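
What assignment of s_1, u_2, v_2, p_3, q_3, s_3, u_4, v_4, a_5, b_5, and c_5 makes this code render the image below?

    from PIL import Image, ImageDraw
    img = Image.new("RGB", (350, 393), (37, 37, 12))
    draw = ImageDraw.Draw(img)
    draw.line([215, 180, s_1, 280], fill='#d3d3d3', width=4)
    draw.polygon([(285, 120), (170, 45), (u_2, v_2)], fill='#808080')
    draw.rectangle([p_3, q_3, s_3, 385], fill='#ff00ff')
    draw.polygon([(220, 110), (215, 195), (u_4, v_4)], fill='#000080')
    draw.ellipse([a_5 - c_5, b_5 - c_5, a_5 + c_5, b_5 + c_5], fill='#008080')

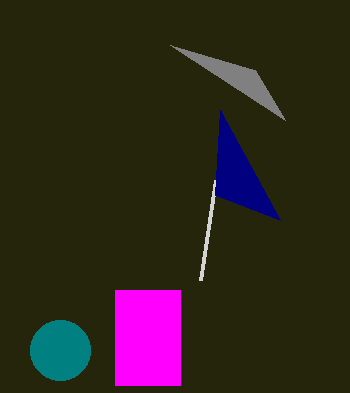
s_1 = 200; u_2 = 255; v_2 = 70; p_3 = 115; q_3 = 290; s_3 = 180; u_4 = 280; v_4 = 220; a_5 = 60; b_5 = 350; c_5 = 30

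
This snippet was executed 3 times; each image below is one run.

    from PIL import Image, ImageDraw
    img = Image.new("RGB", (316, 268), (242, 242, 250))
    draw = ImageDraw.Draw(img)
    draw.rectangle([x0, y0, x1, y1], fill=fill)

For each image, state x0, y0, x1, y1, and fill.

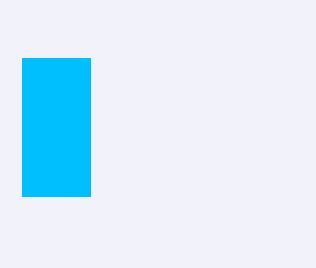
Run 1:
x0 = 22; y0 = 58; x1 = 90; y1 = 196; fill = 'deepskyblue'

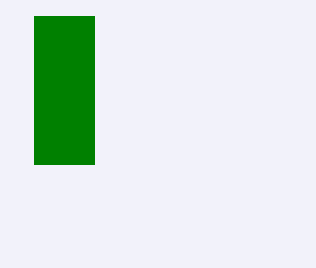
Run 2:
x0 = 34, y0 = 16, x1 = 94, y1 = 164, fill = 'green'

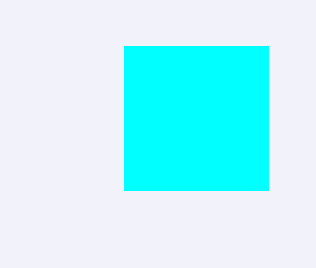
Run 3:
x0 = 124, y0 = 46, x1 = 268, y1 = 190, fill = 'cyan'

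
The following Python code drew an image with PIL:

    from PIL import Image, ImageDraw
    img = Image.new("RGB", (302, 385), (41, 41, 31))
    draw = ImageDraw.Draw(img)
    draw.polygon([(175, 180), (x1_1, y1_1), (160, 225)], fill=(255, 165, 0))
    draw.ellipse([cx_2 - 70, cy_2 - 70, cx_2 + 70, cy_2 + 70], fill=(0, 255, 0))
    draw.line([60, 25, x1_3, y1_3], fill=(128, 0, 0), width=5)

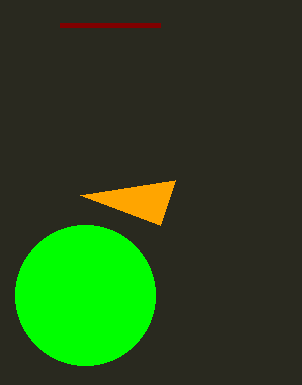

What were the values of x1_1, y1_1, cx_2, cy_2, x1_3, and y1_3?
x1_1 = 80; y1_1 = 195; cx_2 = 85; cy_2 = 295; x1_3 = 160; y1_3 = 25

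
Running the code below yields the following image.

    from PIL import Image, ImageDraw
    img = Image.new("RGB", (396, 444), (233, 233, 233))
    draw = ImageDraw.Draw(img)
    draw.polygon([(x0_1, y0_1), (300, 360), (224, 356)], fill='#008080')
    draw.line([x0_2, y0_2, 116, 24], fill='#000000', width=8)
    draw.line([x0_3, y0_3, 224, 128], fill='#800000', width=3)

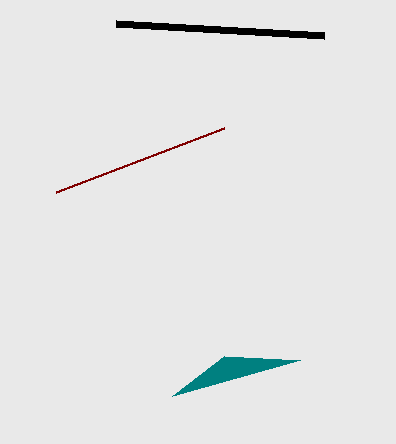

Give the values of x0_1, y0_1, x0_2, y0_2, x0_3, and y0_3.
x0_1 = 172; y0_1 = 396; x0_2 = 324; y0_2 = 36; x0_3 = 56; y0_3 = 192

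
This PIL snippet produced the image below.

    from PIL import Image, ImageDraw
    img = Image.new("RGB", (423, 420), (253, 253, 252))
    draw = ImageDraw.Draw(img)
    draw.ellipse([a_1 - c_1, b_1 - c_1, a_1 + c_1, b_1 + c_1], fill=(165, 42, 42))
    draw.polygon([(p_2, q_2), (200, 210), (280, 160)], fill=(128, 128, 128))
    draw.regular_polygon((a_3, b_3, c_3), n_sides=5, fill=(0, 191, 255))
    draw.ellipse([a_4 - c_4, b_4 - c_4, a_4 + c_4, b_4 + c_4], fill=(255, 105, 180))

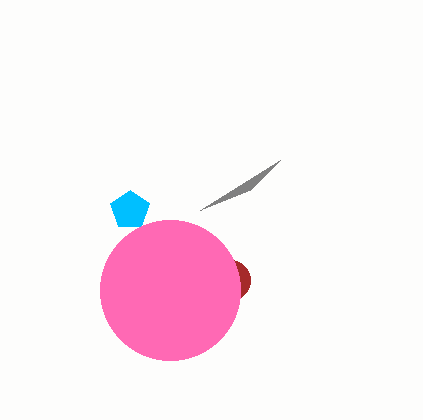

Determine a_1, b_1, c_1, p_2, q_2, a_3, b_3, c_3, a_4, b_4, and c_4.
a_1 = 230, b_1 = 280, c_1 = 20, p_2 = 250, q_2 = 190, a_3 = 130, b_3 = 210, c_3 = 20, a_4 = 170, b_4 = 290, c_4 = 70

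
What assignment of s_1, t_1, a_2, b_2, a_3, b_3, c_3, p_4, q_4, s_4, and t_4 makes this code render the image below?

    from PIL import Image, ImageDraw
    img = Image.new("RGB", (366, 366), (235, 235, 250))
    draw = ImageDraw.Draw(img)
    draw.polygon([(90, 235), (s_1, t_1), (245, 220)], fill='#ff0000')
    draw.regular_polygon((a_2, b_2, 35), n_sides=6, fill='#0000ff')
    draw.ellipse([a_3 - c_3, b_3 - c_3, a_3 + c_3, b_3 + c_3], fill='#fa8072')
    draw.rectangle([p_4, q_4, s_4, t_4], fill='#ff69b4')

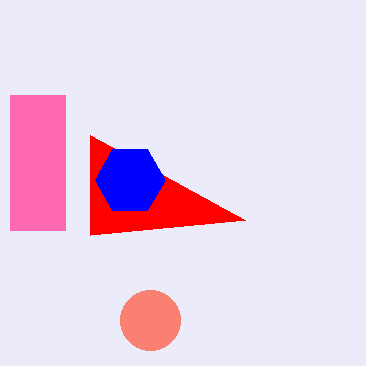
s_1 = 90, t_1 = 135, a_2 = 130, b_2 = 180, a_3 = 150, b_3 = 320, c_3 = 30, p_4 = 10, q_4 = 95, s_4 = 65, t_4 = 230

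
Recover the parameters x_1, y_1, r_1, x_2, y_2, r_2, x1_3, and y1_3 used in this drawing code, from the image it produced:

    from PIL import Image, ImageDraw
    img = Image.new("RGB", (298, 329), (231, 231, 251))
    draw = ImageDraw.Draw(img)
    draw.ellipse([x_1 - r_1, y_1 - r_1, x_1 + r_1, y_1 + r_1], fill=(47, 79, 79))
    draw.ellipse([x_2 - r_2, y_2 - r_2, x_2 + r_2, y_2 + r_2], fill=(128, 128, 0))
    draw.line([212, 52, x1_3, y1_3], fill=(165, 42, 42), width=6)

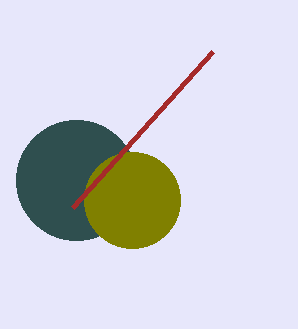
x_1 = 76, y_1 = 180, r_1 = 60, x_2 = 132, y_2 = 200, r_2 = 48, x1_3 = 72, y1_3 = 208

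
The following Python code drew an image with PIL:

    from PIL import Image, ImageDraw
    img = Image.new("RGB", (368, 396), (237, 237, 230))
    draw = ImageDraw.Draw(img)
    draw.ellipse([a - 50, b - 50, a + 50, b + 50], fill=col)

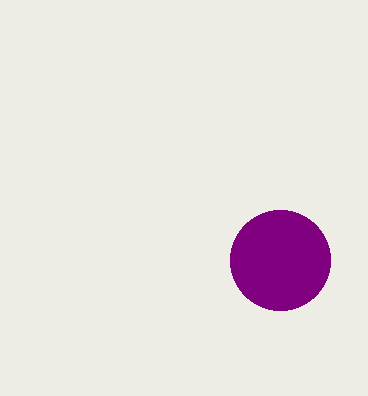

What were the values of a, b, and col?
a = 280, b = 260, col = 'purple'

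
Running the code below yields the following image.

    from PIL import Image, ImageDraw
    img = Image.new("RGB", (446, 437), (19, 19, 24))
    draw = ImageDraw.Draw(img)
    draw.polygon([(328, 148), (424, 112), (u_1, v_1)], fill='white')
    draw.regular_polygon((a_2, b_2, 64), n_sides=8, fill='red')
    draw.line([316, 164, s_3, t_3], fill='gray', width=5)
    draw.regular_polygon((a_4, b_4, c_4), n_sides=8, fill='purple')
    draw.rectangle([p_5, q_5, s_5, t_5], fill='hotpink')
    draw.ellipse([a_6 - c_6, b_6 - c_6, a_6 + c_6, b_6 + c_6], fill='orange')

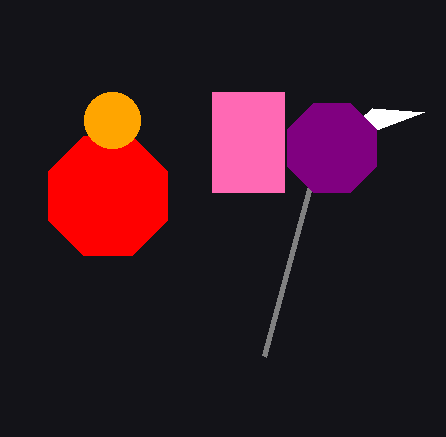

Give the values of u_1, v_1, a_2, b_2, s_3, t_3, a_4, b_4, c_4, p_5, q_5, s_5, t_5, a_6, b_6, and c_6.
u_1 = 372, v_1 = 108, a_2 = 108, b_2 = 196, s_3 = 264, t_3 = 356, a_4 = 332, b_4 = 148, c_4 = 48, p_5 = 212, q_5 = 92, s_5 = 284, t_5 = 192, a_6 = 112, b_6 = 120, c_6 = 28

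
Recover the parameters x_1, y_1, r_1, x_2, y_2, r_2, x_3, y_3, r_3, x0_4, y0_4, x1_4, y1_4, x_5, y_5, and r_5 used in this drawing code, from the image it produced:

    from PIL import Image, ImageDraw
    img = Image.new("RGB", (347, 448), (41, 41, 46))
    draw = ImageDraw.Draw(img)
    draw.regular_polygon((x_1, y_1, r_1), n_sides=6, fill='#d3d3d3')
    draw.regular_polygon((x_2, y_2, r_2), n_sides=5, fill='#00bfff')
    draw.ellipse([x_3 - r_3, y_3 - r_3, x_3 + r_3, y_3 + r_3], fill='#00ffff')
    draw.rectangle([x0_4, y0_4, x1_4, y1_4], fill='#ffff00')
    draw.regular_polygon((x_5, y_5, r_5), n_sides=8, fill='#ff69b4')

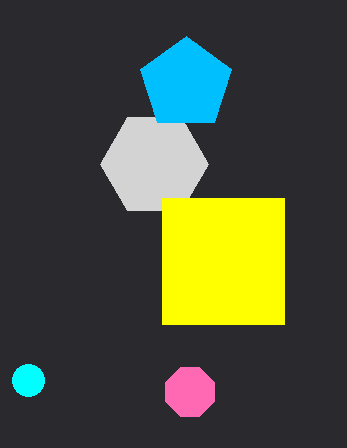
x_1 = 154, y_1 = 164, r_1 = 54, x_2 = 186, y_2 = 84, r_2 = 48, x_3 = 28, y_3 = 380, r_3 = 16, x0_4 = 162, y0_4 = 198, x1_4 = 284, y1_4 = 324, x_5 = 190, y_5 = 392, r_5 = 26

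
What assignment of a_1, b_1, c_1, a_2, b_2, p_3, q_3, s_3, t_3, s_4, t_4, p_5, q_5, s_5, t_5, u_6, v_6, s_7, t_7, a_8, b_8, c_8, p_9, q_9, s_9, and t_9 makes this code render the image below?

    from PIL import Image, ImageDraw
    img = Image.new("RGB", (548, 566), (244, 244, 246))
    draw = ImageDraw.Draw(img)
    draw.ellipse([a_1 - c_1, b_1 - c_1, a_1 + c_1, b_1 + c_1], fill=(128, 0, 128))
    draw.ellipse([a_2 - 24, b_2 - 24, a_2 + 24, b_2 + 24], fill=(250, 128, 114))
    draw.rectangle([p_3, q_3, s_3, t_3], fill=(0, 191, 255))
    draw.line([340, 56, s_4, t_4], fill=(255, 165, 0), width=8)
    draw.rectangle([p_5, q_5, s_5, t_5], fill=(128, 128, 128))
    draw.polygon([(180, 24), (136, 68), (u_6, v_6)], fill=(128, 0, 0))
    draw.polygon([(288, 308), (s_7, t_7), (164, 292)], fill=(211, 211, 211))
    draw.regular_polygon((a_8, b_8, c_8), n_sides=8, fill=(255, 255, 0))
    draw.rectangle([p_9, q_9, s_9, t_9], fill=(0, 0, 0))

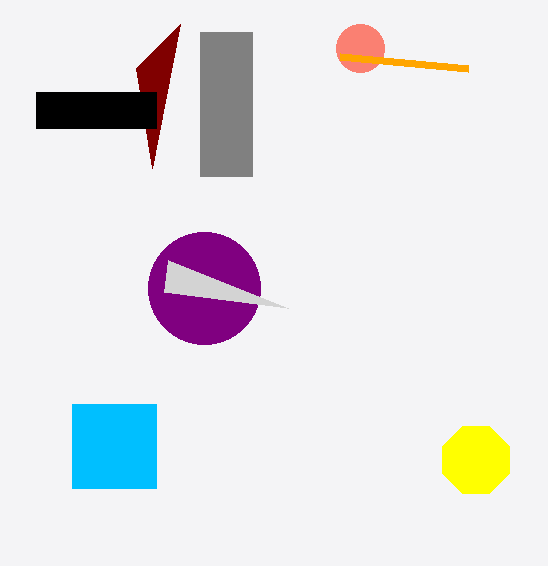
a_1 = 204; b_1 = 288; c_1 = 56; a_2 = 360; b_2 = 48; p_3 = 72; q_3 = 404; s_3 = 156; t_3 = 488; s_4 = 468; t_4 = 68; p_5 = 200; q_5 = 32; s_5 = 252; t_5 = 176; u_6 = 152; v_6 = 168; s_7 = 168; t_7 = 260; a_8 = 476; b_8 = 460; c_8 = 36; p_9 = 36; q_9 = 92; s_9 = 156; t_9 = 128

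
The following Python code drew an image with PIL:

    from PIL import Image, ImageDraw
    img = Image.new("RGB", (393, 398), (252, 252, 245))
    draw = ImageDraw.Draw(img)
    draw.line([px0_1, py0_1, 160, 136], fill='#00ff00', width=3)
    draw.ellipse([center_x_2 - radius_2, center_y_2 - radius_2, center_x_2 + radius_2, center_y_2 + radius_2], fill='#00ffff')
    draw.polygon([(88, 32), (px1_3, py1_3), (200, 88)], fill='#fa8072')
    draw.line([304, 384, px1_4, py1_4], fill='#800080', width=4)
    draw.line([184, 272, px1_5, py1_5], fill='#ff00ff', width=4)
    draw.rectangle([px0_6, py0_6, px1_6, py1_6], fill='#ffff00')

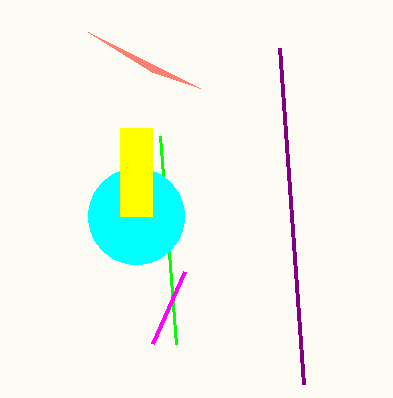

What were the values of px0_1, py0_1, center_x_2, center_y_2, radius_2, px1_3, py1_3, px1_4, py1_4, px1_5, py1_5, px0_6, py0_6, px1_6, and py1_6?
px0_1 = 176, py0_1 = 344, center_x_2 = 136, center_y_2 = 216, radius_2 = 48, px1_3 = 152, py1_3 = 72, px1_4 = 280, py1_4 = 48, px1_5 = 152, py1_5 = 344, px0_6 = 120, py0_6 = 128, px1_6 = 152, py1_6 = 216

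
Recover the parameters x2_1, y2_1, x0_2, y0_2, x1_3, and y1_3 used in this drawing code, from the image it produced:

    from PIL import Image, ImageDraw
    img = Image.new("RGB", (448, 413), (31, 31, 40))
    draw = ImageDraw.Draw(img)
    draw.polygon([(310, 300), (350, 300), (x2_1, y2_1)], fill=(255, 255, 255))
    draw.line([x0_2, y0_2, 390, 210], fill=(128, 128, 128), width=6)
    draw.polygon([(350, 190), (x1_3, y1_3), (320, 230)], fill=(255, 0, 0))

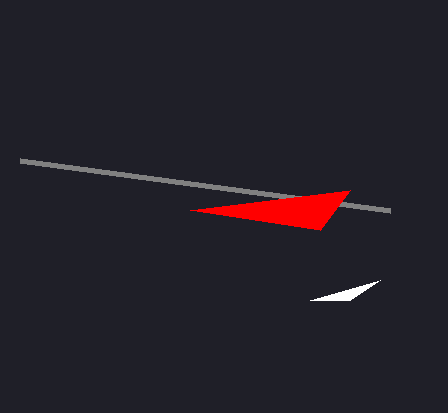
x2_1 = 380
y2_1 = 280
x0_2 = 20
y0_2 = 160
x1_3 = 190
y1_3 = 210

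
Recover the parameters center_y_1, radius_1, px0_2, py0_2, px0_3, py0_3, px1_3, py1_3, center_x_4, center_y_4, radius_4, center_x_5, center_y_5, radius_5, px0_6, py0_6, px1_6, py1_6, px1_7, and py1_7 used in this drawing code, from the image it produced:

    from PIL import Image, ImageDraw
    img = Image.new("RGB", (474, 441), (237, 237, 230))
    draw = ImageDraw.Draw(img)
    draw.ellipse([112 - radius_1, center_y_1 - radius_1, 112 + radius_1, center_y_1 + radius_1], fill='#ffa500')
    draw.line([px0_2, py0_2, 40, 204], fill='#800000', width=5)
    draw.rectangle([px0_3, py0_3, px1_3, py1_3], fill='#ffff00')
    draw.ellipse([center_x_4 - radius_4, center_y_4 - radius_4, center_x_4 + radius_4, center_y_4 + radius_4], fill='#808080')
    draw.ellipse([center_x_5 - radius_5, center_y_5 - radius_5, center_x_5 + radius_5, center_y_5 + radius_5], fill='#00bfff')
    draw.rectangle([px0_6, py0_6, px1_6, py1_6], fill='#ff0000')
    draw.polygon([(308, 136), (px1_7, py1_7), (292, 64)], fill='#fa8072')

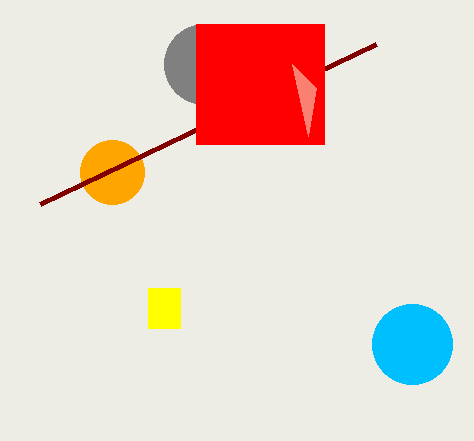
center_y_1 = 172; radius_1 = 32; px0_2 = 376; py0_2 = 44; px0_3 = 148; py0_3 = 288; px1_3 = 180; py1_3 = 328; center_x_4 = 204; center_y_4 = 64; radius_4 = 40; center_x_5 = 412; center_y_5 = 344; radius_5 = 40; px0_6 = 196; py0_6 = 24; px1_6 = 324; py1_6 = 144; px1_7 = 316; py1_7 = 88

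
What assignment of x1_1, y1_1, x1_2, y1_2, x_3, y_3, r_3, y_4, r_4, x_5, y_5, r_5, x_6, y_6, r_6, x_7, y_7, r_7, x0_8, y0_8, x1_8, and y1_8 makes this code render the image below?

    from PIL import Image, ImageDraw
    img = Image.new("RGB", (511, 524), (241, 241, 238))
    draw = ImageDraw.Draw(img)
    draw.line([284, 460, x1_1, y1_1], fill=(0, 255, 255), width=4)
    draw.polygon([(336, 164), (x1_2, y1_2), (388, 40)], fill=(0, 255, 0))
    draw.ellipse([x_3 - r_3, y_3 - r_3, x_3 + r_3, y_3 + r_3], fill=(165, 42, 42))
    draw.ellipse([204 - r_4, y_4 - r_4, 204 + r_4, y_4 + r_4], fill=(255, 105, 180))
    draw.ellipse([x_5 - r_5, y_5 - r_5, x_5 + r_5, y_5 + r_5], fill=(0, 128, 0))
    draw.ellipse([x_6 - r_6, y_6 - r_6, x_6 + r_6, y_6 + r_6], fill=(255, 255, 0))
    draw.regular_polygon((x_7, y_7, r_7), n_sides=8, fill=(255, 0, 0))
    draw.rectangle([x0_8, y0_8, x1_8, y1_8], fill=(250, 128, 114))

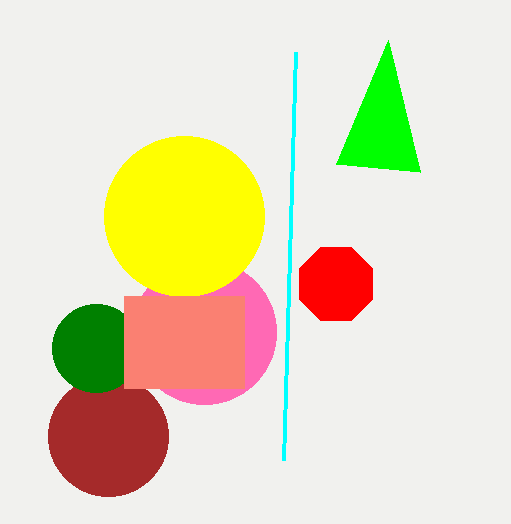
x1_1 = 296; y1_1 = 52; x1_2 = 420; y1_2 = 172; x_3 = 108; y_3 = 436; r_3 = 60; y_4 = 332; r_4 = 72; x_5 = 96; y_5 = 348; r_5 = 44; x_6 = 184; y_6 = 216; r_6 = 80; x_7 = 336; y_7 = 284; r_7 = 40; x0_8 = 124; y0_8 = 296; x1_8 = 244; y1_8 = 388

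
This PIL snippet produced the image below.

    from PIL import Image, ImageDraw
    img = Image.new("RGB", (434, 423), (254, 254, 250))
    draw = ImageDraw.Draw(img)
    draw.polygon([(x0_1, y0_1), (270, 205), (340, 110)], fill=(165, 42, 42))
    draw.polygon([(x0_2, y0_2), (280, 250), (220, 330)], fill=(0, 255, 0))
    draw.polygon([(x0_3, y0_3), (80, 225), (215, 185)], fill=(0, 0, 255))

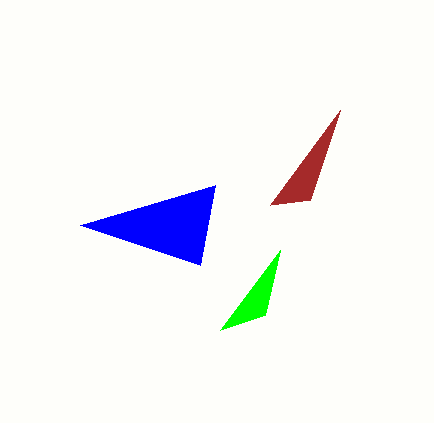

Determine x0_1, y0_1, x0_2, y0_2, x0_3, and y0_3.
x0_1 = 310; y0_1 = 200; x0_2 = 265; y0_2 = 315; x0_3 = 200; y0_3 = 265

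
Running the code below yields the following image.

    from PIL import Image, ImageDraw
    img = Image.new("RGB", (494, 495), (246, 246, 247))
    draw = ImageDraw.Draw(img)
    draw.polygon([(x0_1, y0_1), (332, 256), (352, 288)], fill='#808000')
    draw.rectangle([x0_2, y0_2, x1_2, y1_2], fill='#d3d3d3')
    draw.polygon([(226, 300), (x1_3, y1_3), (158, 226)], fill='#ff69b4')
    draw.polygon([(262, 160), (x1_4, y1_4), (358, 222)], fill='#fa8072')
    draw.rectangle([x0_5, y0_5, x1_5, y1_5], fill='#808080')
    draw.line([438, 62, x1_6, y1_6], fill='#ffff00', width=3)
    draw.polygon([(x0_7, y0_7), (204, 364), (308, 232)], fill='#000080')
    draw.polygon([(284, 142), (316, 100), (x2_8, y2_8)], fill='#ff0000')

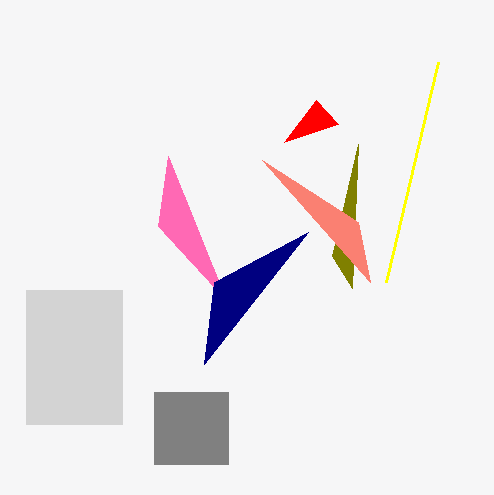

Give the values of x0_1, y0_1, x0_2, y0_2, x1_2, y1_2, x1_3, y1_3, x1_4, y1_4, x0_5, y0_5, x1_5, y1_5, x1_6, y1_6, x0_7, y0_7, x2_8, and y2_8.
x0_1 = 358
y0_1 = 144
x0_2 = 26
y0_2 = 290
x1_2 = 122
y1_2 = 424
x1_3 = 168
y1_3 = 156
x1_4 = 370
y1_4 = 282
x0_5 = 154
y0_5 = 392
x1_5 = 228
y1_5 = 464
x1_6 = 386
y1_6 = 282
x0_7 = 214
y0_7 = 282
x2_8 = 338
y2_8 = 124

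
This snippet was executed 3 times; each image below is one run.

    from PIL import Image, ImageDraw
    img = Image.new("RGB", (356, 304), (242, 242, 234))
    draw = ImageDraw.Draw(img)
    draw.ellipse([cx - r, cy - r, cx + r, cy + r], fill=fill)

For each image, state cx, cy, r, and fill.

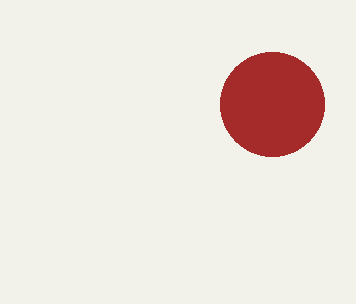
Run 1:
cx = 272, cy = 104, r = 52, fill = 'brown'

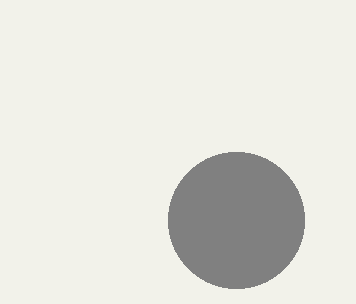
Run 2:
cx = 236; cy = 220; r = 68; fill = 'gray'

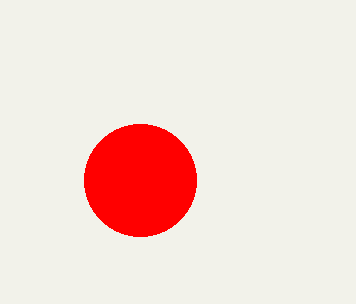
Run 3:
cx = 140
cy = 180
r = 56
fill = 'red'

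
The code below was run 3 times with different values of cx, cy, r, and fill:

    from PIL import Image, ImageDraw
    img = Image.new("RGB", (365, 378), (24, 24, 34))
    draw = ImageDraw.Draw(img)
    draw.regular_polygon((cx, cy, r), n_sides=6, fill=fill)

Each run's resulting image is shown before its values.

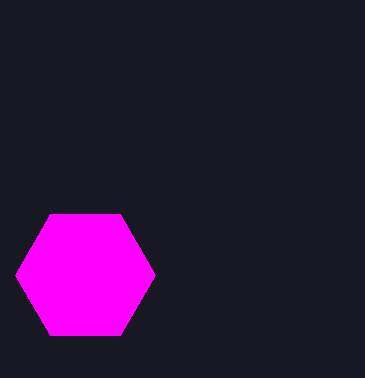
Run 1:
cx = 85; cy = 275; r = 70; fill = 'magenta'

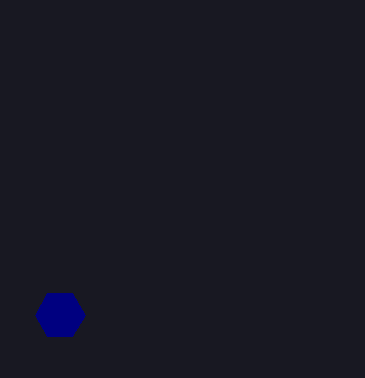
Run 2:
cx = 60
cy = 315
r = 25
fill = 'navy'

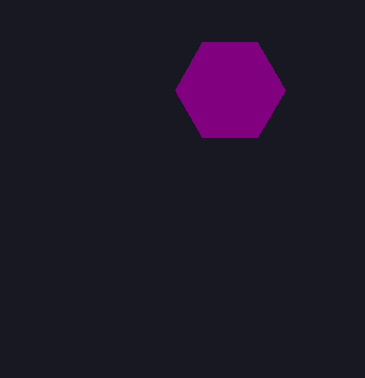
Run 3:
cx = 230, cy = 90, r = 55, fill = 'purple'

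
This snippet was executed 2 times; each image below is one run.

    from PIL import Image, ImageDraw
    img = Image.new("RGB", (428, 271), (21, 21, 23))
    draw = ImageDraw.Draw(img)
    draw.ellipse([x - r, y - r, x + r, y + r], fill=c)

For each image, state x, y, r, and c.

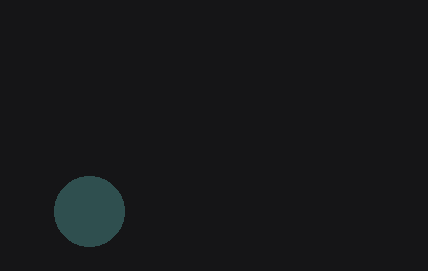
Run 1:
x = 89
y = 211
r = 35
c = 'darkslategray'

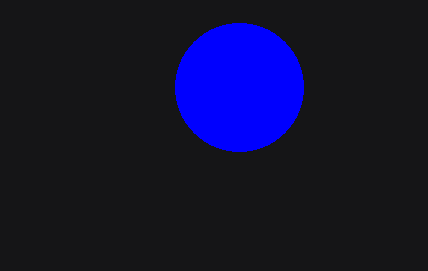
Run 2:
x = 239
y = 87
r = 64
c = 'blue'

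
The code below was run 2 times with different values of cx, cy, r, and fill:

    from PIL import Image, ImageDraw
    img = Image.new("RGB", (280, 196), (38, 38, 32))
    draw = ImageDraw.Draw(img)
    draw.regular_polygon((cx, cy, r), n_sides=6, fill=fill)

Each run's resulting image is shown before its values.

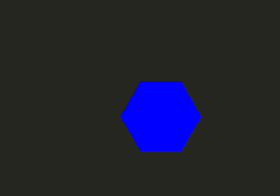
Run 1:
cx = 160
cy = 116
r = 40
fill = 'blue'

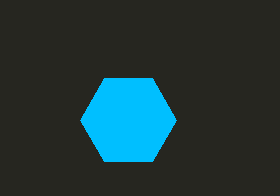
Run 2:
cx = 128, cy = 120, r = 48, fill = 'deepskyblue'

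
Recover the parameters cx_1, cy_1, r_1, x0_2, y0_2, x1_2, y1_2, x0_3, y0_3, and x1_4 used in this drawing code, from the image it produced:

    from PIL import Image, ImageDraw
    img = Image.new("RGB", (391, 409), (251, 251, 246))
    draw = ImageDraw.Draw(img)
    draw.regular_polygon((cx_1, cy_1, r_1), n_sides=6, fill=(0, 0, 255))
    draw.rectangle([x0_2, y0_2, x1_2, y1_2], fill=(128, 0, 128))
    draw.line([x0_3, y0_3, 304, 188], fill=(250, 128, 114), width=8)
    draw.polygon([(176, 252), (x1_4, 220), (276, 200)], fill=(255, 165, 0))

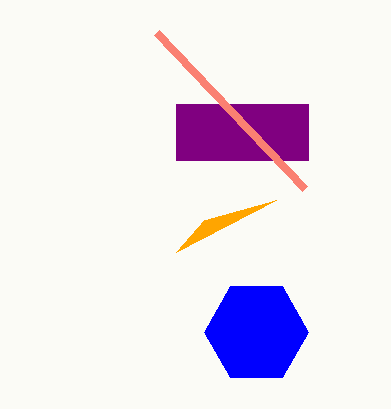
cx_1 = 256
cy_1 = 332
r_1 = 52
x0_2 = 176
y0_2 = 104
x1_2 = 308
y1_2 = 160
x0_3 = 156
y0_3 = 32
x1_4 = 204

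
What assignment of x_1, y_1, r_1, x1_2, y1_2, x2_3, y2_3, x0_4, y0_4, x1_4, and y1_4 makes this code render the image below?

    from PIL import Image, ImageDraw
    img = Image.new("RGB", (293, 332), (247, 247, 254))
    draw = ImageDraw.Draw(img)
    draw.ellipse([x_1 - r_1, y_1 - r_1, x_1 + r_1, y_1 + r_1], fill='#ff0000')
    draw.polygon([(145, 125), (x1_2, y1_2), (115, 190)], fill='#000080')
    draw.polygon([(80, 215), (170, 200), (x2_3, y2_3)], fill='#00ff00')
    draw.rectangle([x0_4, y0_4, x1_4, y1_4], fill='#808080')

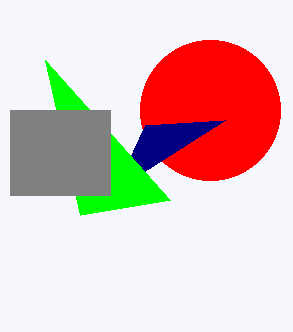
x_1 = 210
y_1 = 110
r_1 = 70
x1_2 = 225
y1_2 = 120
x2_3 = 45
y2_3 = 60
x0_4 = 10
y0_4 = 110
x1_4 = 110
y1_4 = 195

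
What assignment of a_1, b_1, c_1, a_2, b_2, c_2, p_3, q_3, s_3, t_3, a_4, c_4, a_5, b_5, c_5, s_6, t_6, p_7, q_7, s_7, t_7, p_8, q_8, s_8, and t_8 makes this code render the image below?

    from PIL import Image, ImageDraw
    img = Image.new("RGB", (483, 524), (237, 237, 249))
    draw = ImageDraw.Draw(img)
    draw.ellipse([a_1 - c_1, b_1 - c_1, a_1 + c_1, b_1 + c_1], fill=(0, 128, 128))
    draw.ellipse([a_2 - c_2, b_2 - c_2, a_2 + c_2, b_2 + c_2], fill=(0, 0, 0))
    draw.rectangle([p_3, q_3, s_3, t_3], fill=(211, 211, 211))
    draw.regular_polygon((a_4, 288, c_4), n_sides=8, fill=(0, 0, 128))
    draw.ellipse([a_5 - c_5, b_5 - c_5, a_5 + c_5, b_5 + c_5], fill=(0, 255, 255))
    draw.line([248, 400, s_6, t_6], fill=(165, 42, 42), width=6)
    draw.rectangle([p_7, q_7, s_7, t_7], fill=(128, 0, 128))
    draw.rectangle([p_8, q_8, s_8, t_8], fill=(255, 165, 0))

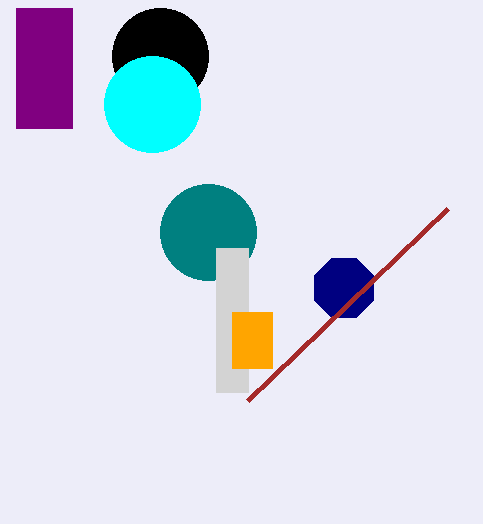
a_1 = 208; b_1 = 232; c_1 = 48; a_2 = 160; b_2 = 56; c_2 = 48; p_3 = 216; q_3 = 248; s_3 = 248; t_3 = 392; a_4 = 344; c_4 = 32; a_5 = 152; b_5 = 104; c_5 = 48; s_6 = 448; t_6 = 208; p_7 = 16; q_7 = 8; s_7 = 72; t_7 = 128; p_8 = 232; q_8 = 312; s_8 = 272; t_8 = 368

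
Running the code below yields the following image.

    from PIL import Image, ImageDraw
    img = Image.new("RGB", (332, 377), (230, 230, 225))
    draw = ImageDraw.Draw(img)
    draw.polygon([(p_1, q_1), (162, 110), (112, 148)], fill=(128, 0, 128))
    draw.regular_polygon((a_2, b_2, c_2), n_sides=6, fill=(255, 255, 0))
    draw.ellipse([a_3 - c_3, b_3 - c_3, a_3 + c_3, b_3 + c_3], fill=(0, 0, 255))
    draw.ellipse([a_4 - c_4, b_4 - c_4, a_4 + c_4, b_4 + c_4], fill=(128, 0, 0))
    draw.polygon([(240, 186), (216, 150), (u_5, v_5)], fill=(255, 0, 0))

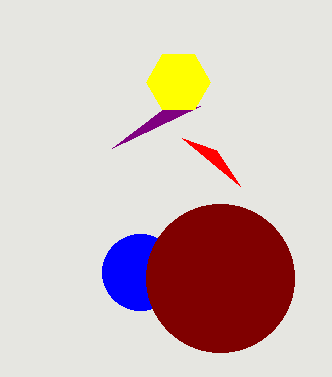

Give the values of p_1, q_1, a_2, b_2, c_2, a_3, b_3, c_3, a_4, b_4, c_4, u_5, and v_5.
p_1 = 200
q_1 = 106
a_2 = 178
b_2 = 82
c_2 = 32
a_3 = 140
b_3 = 272
c_3 = 38
a_4 = 220
b_4 = 278
c_4 = 74
u_5 = 182
v_5 = 138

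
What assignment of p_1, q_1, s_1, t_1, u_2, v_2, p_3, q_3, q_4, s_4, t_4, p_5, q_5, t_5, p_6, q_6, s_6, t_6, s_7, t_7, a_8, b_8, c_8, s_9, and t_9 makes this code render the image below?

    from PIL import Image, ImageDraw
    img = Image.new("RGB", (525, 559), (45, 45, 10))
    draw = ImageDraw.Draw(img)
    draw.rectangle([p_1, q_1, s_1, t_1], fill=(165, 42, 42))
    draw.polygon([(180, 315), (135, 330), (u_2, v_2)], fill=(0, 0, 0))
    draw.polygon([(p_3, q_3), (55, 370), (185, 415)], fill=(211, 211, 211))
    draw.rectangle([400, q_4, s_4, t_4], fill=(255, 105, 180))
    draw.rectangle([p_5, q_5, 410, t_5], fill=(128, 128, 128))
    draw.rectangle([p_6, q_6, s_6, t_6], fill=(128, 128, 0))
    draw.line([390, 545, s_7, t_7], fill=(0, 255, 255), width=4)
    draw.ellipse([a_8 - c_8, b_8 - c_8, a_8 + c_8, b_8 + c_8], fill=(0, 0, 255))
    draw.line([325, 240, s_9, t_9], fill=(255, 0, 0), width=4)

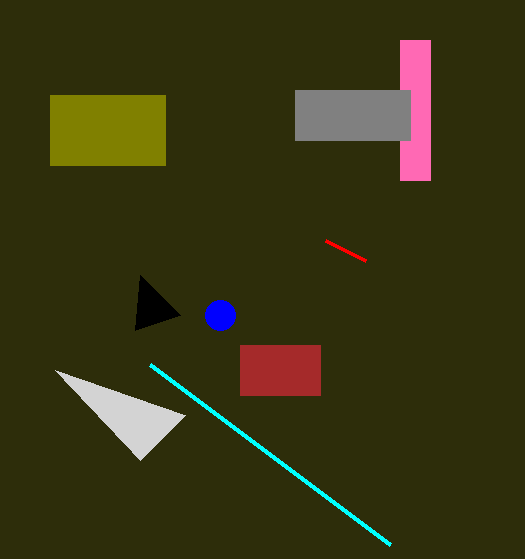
p_1 = 240
q_1 = 345
s_1 = 320
t_1 = 395
u_2 = 140
v_2 = 275
p_3 = 140
q_3 = 460
q_4 = 40
s_4 = 430
t_4 = 180
p_5 = 295
q_5 = 90
t_5 = 140
p_6 = 50
q_6 = 95
s_6 = 165
t_6 = 165
s_7 = 150
t_7 = 365
a_8 = 220
b_8 = 315
c_8 = 15
s_9 = 365
t_9 = 260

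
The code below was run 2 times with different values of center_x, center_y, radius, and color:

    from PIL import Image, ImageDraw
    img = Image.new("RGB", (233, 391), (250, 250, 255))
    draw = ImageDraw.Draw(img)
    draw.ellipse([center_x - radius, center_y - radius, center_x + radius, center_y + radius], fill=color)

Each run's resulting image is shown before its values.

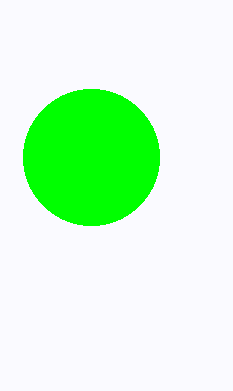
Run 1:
center_x = 91; center_y = 157; radius = 68; color = 'lime'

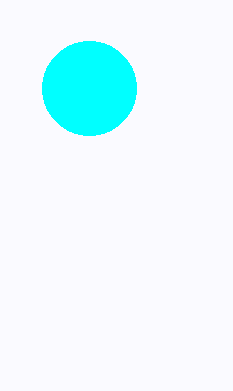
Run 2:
center_x = 89
center_y = 88
radius = 47
color = 'cyan'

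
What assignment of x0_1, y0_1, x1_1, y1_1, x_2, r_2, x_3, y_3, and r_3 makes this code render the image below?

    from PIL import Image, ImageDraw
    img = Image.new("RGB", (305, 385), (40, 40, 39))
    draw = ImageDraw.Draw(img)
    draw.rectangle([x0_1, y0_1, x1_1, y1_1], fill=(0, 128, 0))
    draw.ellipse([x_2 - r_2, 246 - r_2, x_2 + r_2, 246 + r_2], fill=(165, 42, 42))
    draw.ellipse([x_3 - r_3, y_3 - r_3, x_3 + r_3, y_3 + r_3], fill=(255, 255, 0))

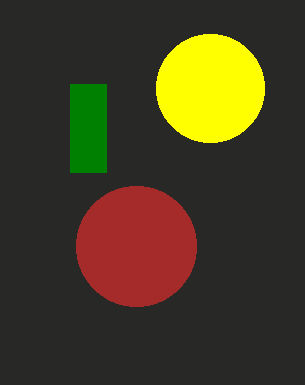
x0_1 = 70
y0_1 = 84
x1_1 = 106
y1_1 = 172
x_2 = 136
r_2 = 60
x_3 = 210
y_3 = 88
r_3 = 54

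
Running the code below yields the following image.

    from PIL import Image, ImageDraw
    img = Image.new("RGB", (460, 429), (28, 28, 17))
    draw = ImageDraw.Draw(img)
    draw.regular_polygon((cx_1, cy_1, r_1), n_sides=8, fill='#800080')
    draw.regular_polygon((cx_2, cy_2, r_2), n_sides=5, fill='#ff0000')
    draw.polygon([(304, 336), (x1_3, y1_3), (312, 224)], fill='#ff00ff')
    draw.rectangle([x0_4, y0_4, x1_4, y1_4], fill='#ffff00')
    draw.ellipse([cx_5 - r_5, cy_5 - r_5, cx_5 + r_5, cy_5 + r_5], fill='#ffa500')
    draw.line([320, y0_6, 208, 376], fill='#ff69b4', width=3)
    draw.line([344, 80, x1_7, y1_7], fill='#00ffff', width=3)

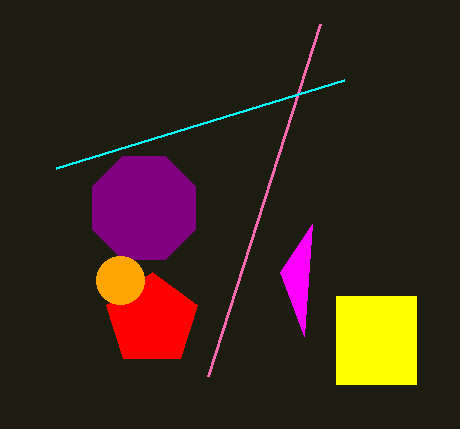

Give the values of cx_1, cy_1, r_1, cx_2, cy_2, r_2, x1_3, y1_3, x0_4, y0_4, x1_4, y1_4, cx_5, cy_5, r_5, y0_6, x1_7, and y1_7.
cx_1 = 144; cy_1 = 208; r_1 = 56; cx_2 = 152; cy_2 = 320; r_2 = 48; x1_3 = 280; y1_3 = 272; x0_4 = 336; y0_4 = 296; x1_4 = 416; y1_4 = 384; cx_5 = 120; cy_5 = 280; r_5 = 24; y0_6 = 24; x1_7 = 56; y1_7 = 168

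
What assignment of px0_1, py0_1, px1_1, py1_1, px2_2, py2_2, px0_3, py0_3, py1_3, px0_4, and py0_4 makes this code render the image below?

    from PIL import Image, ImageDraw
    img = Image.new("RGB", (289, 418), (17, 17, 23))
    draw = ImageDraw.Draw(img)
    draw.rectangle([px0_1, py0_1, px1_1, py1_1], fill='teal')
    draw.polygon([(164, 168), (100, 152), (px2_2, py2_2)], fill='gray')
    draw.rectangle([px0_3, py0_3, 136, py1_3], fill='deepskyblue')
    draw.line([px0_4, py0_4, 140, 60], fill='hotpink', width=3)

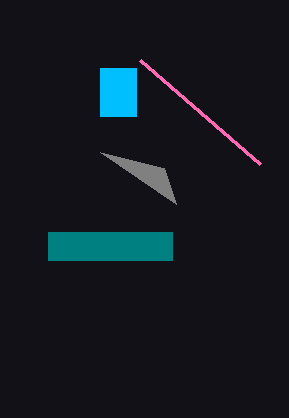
px0_1 = 48; py0_1 = 232; px1_1 = 172; py1_1 = 260; px2_2 = 176; py2_2 = 204; px0_3 = 100; py0_3 = 68; py1_3 = 116; px0_4 = 260; py0_4 = 164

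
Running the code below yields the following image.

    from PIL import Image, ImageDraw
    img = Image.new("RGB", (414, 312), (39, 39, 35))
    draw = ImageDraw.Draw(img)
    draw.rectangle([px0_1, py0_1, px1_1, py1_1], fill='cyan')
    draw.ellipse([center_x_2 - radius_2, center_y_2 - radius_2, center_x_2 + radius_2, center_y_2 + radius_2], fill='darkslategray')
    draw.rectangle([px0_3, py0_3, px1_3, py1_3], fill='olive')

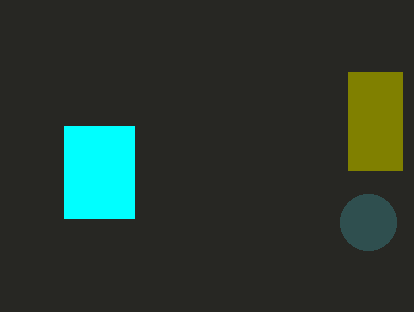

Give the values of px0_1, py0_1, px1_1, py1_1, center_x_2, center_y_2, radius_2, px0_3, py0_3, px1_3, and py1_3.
px0_1 = 64; py0_1 = 126; px1_1 = 134; py1_1 = 218; center_x_2 = 368; center_y_2 = 222; radius_2 = 28; px0_3 = 348; py0_3 = 72; px1_3 = 402; py1_3 = 170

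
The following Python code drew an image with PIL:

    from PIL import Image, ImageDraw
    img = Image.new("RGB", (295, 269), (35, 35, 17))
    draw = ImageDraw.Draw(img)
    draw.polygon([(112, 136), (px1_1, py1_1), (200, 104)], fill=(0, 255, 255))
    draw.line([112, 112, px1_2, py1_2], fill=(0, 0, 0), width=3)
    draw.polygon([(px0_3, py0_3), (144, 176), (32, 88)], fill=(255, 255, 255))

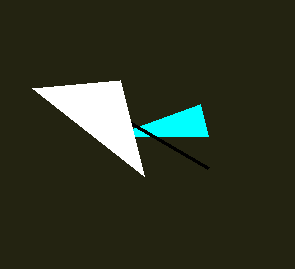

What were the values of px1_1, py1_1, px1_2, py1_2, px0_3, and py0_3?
px1_1 = 208, py1_1 = 136, px1_2 = 208, py1_2 = 168, px0_3 = 120, py0_3 = 80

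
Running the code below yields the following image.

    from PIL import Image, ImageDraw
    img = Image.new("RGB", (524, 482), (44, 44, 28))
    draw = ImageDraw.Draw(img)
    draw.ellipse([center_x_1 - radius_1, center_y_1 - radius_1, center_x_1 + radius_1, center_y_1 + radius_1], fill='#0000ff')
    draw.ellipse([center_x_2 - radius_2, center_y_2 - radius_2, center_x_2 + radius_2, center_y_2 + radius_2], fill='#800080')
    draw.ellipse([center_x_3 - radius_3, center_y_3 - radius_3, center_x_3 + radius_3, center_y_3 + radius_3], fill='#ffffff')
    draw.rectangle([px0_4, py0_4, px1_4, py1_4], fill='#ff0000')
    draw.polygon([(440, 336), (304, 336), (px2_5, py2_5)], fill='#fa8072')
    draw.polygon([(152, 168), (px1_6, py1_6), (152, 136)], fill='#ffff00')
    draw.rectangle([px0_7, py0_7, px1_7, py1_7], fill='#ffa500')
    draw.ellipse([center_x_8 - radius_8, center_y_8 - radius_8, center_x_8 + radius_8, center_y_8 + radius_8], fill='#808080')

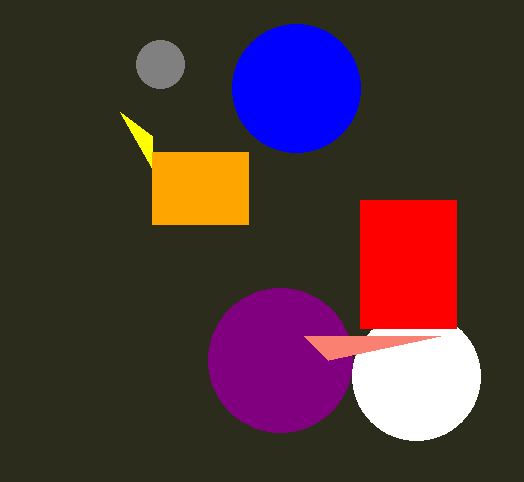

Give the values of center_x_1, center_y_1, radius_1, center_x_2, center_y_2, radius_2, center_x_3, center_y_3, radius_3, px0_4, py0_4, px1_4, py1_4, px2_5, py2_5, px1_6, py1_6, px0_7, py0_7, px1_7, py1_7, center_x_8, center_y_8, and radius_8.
center_x_1 = 296, center_y_1 = 88, radius_1 = 64, center_x_2 = 280, center_y_2 = 360, radius_2 = 72, center_x_3 = 416, center_y_3 = 376, radius_3 = 64, px0_4 = 360, py0_4 = 200, px1_4 = 456, py1_4 = 328, px2_5 = 328, py2_5 = 360, px1_6 = 120, py1_6 = 112, px0_7 = 152, py0_7 = 152, px1_7 = 248, py1_7 = 224, center_x_8 = 160, center_y_8 = 64, radius_8 = 24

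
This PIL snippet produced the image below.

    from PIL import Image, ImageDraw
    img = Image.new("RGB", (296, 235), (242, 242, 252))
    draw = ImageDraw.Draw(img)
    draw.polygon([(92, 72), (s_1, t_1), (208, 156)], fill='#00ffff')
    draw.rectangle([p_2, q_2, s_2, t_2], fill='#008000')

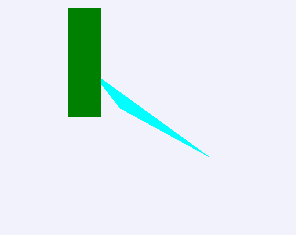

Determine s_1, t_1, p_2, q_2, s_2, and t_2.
s_1 = 120; t_1 = 108; p_2 = 68; q_2 = 8; s_2 = 100; t_2 = 116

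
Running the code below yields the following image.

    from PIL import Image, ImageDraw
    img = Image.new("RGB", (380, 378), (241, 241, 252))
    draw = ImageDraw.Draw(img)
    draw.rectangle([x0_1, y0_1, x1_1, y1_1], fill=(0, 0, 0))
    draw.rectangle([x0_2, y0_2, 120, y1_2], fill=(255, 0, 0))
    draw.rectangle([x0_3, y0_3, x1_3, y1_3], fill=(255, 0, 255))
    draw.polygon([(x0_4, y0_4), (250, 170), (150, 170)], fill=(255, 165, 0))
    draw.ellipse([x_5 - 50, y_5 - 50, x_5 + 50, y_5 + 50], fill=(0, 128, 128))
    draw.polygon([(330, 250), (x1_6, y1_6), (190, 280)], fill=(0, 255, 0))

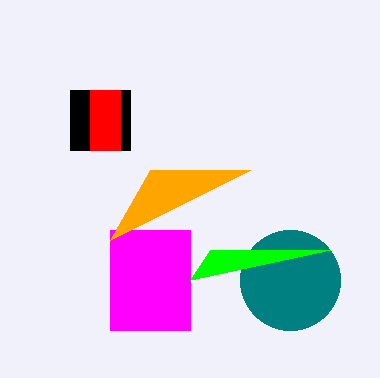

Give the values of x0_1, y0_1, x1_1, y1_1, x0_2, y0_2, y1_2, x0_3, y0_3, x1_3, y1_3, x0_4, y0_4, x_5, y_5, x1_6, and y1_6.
x0_1 = 70
y0_1 = 90
x1_1 = 130
y1_1 = 150
x0_2 = 90
y0_2 = 90
y1_2 = 150
x0_3 = 110
y0_3 = 230
x1_3 = 190
y1_3 = 330
x0_4 = 110
y0_4 = 240
x_5 = 290
y_5 = 280
x1_6 = 210
y1_6 = 250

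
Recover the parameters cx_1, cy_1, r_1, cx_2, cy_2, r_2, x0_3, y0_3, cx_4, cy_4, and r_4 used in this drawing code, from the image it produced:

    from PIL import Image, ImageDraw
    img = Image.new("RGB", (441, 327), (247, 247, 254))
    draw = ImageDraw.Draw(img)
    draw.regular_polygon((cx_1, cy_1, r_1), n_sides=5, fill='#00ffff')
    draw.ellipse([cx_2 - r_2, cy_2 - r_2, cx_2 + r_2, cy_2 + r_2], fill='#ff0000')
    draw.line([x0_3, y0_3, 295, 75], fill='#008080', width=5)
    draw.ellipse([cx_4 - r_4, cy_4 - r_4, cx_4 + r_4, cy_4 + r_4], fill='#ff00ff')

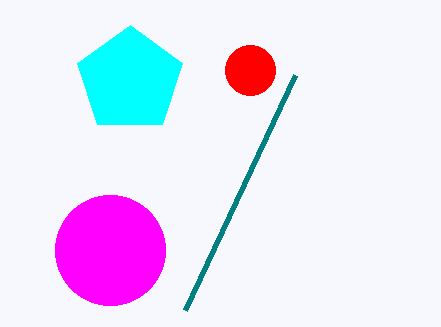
cx_1 = 130; cy_1 = 80; r_1 = 55; cx_2 = 250; cy_2 = 70; r_2 = 25; x0_3 = 185; y0_3 = 310; cx_4 = 110; cy_4 = 250; r_4 = 55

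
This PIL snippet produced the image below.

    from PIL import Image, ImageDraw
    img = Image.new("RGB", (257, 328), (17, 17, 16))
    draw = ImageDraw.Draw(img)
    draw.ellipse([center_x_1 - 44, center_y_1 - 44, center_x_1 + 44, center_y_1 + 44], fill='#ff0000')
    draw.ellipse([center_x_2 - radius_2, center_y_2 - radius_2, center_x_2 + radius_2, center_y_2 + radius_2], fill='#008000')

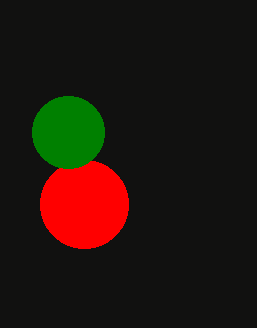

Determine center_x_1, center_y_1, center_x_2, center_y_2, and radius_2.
center_x_1 = 84; center_y_1 = 204; center_x_2 = 68; center_y_2 = 132; radius_2 = 36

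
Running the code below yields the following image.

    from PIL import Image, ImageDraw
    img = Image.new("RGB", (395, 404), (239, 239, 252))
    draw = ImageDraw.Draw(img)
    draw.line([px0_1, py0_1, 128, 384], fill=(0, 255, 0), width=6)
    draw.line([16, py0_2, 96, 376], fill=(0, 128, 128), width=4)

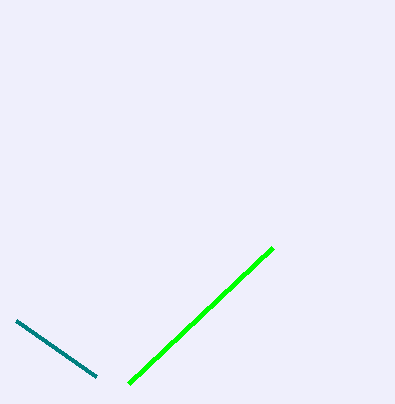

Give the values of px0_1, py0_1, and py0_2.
px0_1 = 272
py0_1 = 248
py0_2 = 320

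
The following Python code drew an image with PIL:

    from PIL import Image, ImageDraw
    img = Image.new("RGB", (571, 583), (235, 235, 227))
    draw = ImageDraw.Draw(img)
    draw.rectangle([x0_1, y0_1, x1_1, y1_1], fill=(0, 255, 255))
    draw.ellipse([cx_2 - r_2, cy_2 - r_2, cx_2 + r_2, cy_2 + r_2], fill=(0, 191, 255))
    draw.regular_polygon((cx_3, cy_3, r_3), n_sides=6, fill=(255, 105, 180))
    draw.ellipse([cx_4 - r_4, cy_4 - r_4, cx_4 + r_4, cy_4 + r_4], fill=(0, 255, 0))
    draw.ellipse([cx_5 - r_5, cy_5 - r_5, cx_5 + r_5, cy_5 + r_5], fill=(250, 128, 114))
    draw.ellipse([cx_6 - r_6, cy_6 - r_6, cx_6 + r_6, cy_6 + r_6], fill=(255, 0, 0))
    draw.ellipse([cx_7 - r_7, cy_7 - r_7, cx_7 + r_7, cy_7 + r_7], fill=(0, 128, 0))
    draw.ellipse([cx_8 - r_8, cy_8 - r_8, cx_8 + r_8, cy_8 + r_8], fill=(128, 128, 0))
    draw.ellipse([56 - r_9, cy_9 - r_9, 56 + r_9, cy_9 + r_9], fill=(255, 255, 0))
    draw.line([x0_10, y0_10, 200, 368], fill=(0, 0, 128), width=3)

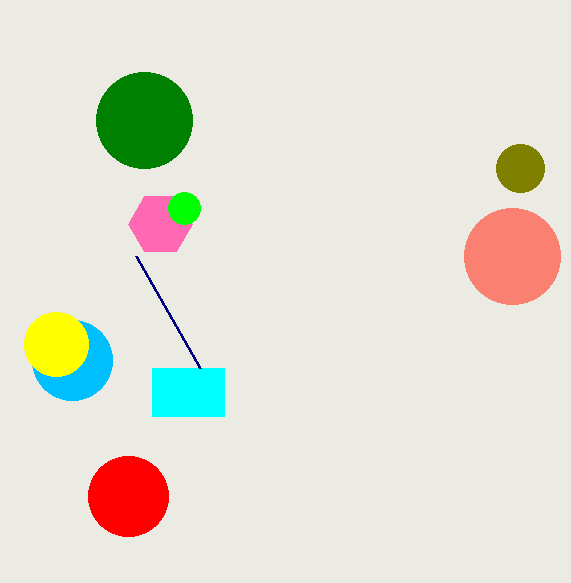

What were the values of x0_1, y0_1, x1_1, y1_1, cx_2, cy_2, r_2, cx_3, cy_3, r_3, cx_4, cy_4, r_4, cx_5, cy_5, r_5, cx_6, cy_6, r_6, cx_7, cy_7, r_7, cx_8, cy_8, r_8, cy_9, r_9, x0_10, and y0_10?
x0_1 = 152, y0_1 = 368, x1_1 = 224, y1_1 = 416, cx_2 = 72, cy_2 = 360, r_2 = 40, cx_3 = 160, cy_3 = 224, r_3 = 32, cx_4 = 184, cy_4 = 208, r_4 = 16, cx_5 = 512, cy_5 = 256, r_5 = 48, cx_6 = 128, cy_6 = 496, r_6 = 40, cx_7 = 144, cy_7 = 120, r_7 = 48, cx_8 = 520, cy_8 = 168, r_8 = 24, cy_9 = 344, r_9 = 32, x0_10 = 136, y0_10 = 256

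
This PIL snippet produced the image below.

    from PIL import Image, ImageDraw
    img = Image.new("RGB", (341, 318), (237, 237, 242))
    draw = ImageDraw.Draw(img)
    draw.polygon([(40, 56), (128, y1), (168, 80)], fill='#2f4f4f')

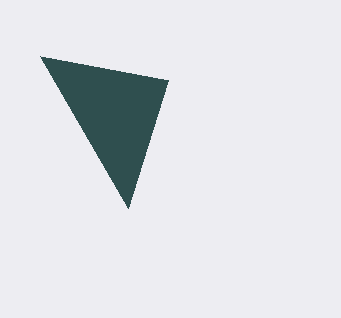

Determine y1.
y1 = 208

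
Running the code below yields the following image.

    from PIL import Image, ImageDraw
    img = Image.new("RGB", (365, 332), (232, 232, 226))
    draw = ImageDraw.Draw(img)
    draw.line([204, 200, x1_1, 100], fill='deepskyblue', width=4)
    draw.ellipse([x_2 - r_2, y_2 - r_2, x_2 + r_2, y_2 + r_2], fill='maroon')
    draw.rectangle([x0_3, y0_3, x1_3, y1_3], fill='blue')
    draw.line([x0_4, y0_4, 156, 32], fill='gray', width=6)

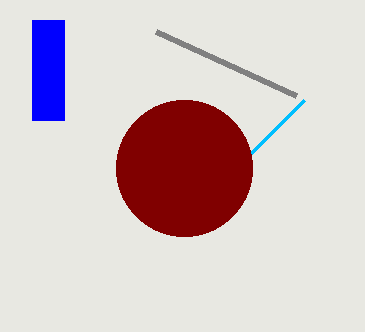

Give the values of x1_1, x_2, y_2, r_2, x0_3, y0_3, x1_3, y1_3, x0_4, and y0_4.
x1_1 = 304, x_2 = 184, y_2 = 168, r_2 = 68, x0_3 = 32, y0_3 = 20, x1_3 = 64, y1_3 = 120, x0_4 = 296, y0_4 = 96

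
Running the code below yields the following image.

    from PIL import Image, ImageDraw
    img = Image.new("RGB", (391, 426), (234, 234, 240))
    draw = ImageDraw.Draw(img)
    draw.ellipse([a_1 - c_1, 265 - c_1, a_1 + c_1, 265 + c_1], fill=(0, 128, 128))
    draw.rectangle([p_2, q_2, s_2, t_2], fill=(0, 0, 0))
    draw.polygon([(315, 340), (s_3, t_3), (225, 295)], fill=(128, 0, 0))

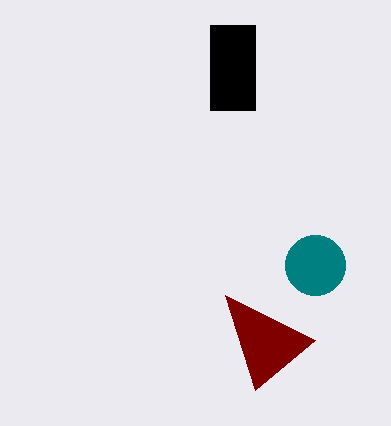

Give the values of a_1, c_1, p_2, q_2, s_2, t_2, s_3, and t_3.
a_1 = 315, c_1 = 30, p_2 = 210, q_2 = 25, s_2 = 255, t_2 = 110, s_3 = 255, t_3 = 390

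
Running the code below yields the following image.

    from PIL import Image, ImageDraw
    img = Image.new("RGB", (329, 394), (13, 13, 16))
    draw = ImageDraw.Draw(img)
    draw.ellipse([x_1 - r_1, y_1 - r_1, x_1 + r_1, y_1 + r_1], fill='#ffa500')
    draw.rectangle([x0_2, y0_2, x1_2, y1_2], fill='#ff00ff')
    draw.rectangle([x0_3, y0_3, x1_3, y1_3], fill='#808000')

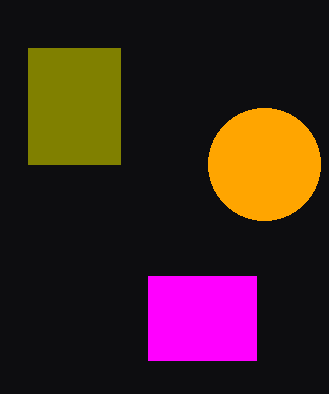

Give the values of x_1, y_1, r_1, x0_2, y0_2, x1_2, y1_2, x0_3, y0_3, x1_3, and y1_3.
x_1 = 264; y_1 = 164; r_1 = 56; x0_2 = 148; y0_2 = 276; x1_2 = 256; y1_2 = 360; x0_3 = 28; y0_3 = 48; x1_3 = 120; y1_3 = 164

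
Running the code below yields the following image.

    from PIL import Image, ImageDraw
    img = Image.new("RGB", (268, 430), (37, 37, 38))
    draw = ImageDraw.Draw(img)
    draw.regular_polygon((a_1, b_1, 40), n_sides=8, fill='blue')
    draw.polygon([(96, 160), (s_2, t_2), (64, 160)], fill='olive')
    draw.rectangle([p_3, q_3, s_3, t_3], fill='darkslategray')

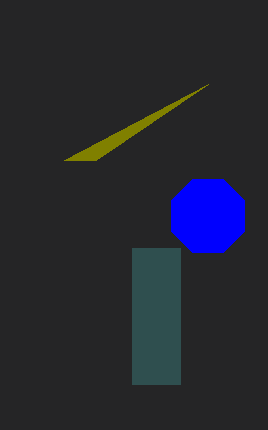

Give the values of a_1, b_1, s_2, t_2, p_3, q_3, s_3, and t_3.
a_1 = 208; b_1 = 216; s_2 = 208; t_2 = 84; p_3 = 132; q_3 = 248; s_3 = 180; t_3 = 384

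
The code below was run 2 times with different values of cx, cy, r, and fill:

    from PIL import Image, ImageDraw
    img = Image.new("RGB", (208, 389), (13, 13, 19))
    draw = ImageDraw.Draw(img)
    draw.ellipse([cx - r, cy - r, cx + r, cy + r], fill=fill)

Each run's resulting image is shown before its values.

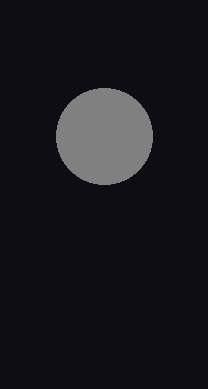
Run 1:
cx = 104; cy = 136; r = 48; fill = 'gray'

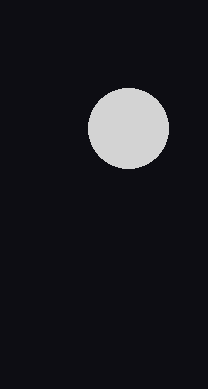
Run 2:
cx = 128, cy = 128, r = 40, fill = 'lightgray'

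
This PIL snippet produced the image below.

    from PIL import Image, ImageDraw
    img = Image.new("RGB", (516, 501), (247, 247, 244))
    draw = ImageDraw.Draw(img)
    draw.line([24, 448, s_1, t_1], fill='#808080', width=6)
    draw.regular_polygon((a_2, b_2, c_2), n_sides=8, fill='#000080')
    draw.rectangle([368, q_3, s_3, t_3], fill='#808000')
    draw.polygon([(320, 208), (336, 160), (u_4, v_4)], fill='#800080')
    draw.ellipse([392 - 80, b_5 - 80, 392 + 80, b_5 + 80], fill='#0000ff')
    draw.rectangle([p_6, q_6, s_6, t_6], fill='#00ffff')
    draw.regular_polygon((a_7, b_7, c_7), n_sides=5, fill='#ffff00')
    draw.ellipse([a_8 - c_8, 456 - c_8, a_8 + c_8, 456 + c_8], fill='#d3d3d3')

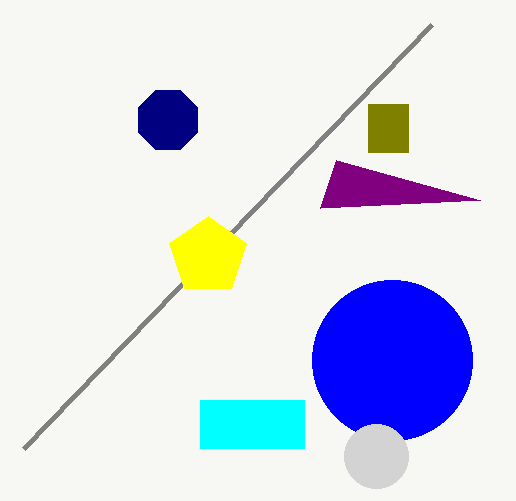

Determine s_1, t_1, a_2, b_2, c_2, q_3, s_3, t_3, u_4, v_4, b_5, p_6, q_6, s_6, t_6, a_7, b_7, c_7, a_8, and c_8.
s_1 = 432
t_1 = 24
a_2 = 168
b_2 = 120
c_2 = 32
q_3 = 104
s_3 = 408
t_3 = 152
u_4 = 480
v_4 = 200
b_5 = 360
p_6 = 200
q_6 = 400
s_6 = 304
t_6 = 448
a_7 = 208
b_7 = 256
c_7 = 40
a_8 = 376
c_8 = 32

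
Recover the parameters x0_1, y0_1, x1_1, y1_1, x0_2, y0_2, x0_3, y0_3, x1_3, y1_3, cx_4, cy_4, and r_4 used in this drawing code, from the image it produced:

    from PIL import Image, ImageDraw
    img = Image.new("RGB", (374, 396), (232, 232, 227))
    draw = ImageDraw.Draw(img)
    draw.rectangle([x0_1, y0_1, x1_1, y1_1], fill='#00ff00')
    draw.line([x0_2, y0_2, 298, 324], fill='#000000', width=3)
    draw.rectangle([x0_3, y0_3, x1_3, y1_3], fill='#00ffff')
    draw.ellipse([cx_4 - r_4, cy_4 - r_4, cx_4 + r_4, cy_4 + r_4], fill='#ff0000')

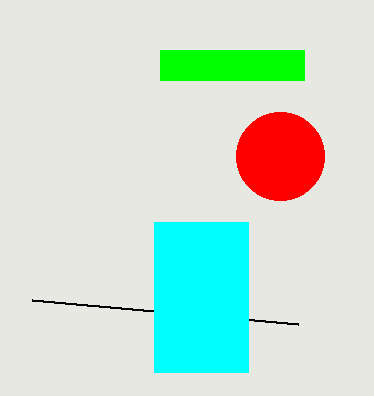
x0_1 = 160, y0_1 = 50, x1_1 = 304, y1_1 = 80, x0_2 = 32, y0_2 = 300, x0_3 = 154, y0_3 = 222, x1_3 = 248, y1_3 = 372, cx_4 = 280, cy_4 = 156, r_4 = 44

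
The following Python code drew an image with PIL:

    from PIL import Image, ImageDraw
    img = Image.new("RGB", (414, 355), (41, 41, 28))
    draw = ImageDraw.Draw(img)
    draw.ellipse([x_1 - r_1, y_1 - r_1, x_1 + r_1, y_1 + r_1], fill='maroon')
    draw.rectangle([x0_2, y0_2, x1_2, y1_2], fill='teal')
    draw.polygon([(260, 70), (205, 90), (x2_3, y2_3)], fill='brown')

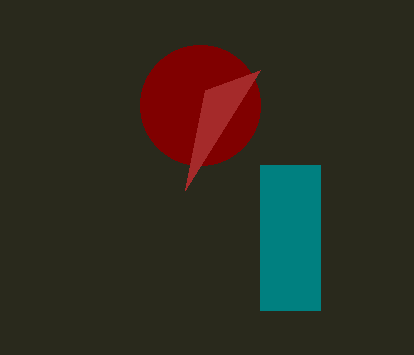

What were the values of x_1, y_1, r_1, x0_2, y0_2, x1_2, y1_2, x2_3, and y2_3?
x_1 = 200, y_1 = 105, r_1 = 60, x0_2 = 260, y0_2 = 165, x1_2 = 320, y1_2 = 310, x2_3 = 185, y2_3 = 190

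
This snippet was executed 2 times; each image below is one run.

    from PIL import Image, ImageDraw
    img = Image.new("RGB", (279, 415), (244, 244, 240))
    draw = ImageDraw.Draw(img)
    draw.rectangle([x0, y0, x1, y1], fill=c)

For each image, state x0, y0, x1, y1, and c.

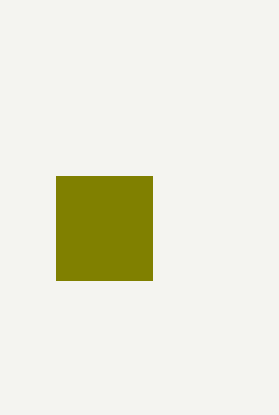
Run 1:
x0 = 56; y0 = 176; x1 = 152; y1 = 280; c = 'olive'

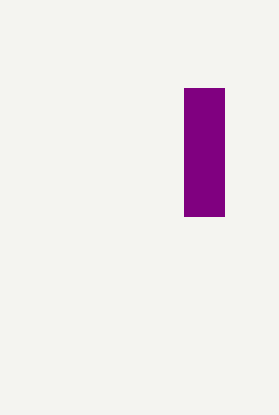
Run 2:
x0 = 184
y0 = 88
x1 = 224
y1 = 216
c = 'purple'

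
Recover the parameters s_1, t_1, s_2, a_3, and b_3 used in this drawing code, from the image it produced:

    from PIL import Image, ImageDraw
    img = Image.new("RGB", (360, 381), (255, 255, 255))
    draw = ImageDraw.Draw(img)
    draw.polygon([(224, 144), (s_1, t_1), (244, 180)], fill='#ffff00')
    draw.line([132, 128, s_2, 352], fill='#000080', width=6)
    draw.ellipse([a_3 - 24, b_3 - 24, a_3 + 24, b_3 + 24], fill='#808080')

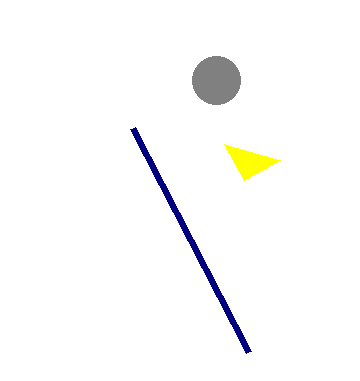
s_1 = 280, t_1 = 160, s_2 = 248, a_3 = 216, b_3 = 80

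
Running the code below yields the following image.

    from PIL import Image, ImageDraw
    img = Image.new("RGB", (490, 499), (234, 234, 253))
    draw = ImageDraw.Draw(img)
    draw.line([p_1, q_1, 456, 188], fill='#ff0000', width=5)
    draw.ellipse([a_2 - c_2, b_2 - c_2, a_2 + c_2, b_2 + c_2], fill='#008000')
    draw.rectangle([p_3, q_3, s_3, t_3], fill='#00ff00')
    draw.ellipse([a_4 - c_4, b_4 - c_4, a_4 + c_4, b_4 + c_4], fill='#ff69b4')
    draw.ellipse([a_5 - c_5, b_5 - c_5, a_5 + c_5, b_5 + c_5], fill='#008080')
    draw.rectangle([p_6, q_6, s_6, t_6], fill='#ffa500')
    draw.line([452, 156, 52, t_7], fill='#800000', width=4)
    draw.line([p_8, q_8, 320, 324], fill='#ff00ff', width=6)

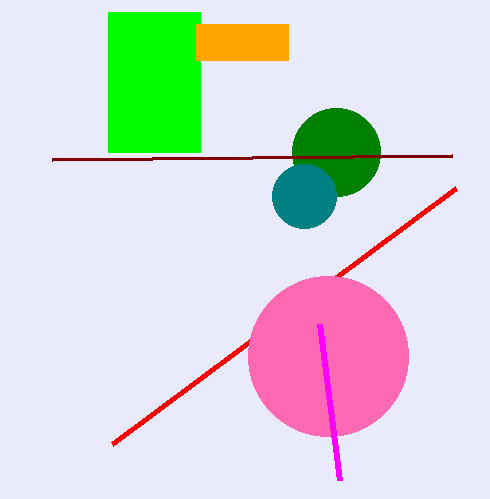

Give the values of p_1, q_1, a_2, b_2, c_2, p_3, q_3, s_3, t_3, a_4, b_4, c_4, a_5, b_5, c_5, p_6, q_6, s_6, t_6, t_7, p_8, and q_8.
p_1 = 112; q_1 = 444; a_2 = 336; b_2 = 152; c_2 = 44; p_3 = 108; q_3 = 12; s_3 = 200; t_3 = 152; a_4 = 328; b_4 = 356; c_4 = 80; a_5 = 304; b_5 = 196; c_5 = 32; p_6 = 196; q_6 = 24; s_6 = 288; t_6 = 60; t_7 = 160; p_8 = 340; q_8 = 480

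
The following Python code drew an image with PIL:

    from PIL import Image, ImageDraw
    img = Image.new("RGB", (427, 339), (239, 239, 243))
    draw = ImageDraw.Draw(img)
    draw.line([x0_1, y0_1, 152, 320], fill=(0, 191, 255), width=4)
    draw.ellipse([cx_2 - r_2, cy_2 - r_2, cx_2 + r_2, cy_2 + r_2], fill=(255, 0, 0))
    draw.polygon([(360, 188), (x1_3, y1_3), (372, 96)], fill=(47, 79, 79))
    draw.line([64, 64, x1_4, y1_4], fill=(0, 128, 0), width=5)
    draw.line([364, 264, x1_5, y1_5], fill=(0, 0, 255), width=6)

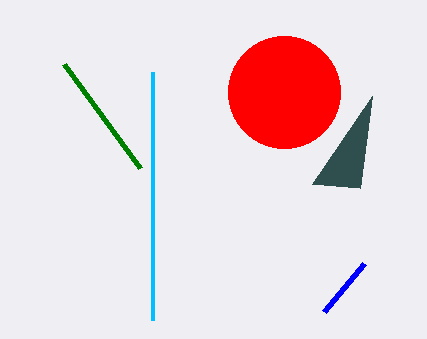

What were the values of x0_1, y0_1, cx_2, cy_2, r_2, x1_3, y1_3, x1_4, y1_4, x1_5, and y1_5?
x0_1 = 152; y0_1 = 72; cx_2 = 284; cy_2 = 92; r_2 = 56; x1_3 = 312; y1_3 = 184; x1_4 = 140; y1_4 = 168; x1_5 = 324; y1_5 = 312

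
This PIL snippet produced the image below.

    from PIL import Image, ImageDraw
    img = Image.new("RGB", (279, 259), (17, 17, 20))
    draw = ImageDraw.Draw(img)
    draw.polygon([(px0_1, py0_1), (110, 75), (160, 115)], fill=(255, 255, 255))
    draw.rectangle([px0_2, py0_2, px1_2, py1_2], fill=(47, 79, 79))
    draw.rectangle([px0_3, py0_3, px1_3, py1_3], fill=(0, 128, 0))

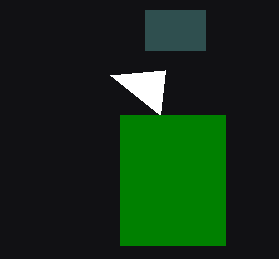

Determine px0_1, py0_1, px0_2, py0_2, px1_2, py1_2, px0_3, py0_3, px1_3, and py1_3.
px0_1 = 165
py0_1 = 70
px0_2 = 145
py0_2 = 10
px1_2 = 205
py1_2 = 50
px0_3 = 120
py0_3 = 115
px1_3 = 225
py1_3 = 245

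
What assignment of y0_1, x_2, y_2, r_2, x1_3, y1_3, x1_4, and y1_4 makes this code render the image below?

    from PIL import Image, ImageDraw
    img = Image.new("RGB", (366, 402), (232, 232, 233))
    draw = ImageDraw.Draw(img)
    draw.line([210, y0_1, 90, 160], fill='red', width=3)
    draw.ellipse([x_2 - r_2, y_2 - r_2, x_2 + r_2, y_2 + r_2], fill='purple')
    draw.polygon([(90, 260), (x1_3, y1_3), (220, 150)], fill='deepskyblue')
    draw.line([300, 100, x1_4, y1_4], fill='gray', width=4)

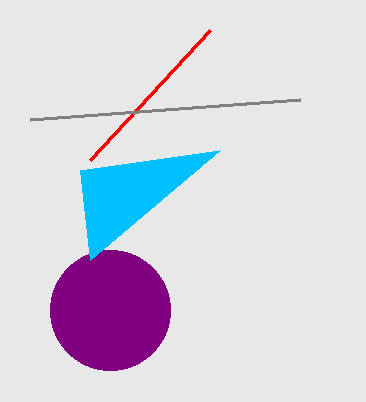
y0_1 = 30, x_2 = 110, y_2 = 310, r_2 = 60, x1_3 = 80, y1_3 = 170, x1_4 = 30, y1_4 = 120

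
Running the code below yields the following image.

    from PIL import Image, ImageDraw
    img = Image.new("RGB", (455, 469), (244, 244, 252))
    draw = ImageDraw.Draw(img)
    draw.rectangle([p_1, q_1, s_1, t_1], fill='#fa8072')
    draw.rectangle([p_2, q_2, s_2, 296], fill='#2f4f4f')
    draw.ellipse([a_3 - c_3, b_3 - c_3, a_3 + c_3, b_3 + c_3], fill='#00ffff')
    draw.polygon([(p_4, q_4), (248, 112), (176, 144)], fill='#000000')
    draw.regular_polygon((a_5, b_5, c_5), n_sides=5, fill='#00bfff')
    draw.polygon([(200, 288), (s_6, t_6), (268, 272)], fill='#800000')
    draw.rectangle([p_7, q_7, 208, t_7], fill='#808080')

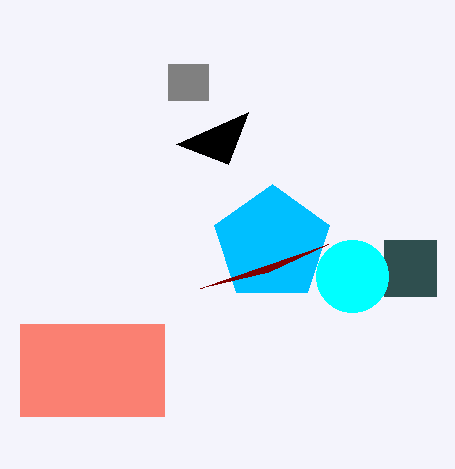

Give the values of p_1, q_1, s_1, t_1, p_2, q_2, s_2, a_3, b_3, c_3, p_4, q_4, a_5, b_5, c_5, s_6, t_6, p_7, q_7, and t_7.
p_1 = 20
q_1 = 324
s_1 = 164
t_1 = 416
p_2 = 384
q_2 = 240
s_2 = 436
a_3 = 352
b_3 = 276
c_3 = 36
p_4 = 228
q_4 = 164
a_5 = 272
b_5 = 244
c_5 = 60
s_6 = 328
t_6 = 244
p_7 = 168
q_7 = 64
t_7 = 100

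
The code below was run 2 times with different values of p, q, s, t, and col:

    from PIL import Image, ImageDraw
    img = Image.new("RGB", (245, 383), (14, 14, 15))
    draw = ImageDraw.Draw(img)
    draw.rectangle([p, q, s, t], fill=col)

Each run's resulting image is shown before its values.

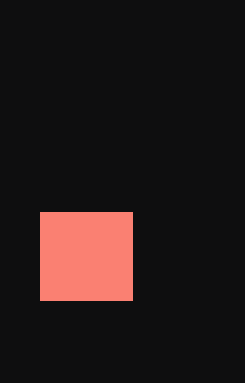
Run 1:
p = 40; q = 212; s = 132; t = 300; col = 'salmon'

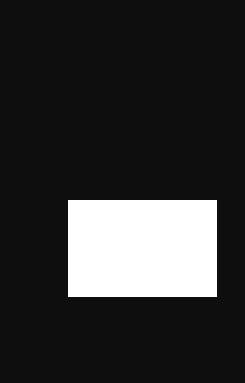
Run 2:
p = 68, q = 200, s = 216, t = 296, col = 'white'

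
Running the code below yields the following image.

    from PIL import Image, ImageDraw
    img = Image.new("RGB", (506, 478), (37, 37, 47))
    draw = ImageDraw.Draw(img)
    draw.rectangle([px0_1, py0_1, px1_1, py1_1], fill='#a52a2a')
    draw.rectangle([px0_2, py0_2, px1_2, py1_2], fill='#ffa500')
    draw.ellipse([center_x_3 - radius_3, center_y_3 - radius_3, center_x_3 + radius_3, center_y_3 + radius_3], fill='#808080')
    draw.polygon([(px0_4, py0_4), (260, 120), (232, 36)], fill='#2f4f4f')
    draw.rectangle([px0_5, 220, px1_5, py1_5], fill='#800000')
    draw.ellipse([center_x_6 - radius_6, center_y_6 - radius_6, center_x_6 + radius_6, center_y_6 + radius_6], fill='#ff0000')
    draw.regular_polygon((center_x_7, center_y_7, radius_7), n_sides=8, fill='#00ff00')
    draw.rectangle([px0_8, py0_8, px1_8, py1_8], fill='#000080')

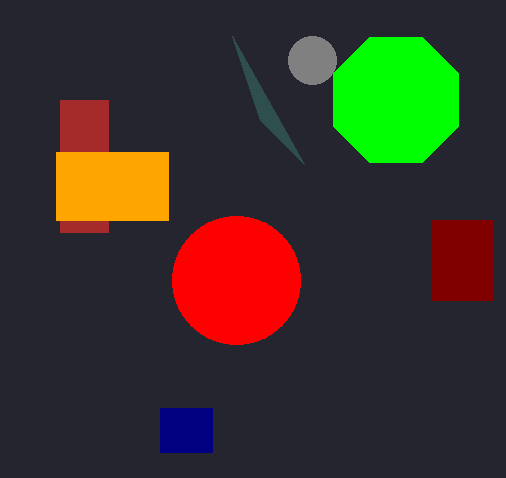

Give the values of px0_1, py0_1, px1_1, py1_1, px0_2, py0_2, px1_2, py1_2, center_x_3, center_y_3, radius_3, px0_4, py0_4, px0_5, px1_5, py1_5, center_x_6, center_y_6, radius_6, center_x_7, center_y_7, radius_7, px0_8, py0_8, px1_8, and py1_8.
px0_1 = 60
py0_1 = 100
px1_1 = 108
py1_1 = 232
px0_2 = 56
py0_2 = 152
px1_2 = 168
py1_2 = 220
center_x_3 = 312
center_y_3 = 60
radius_3 = 24
px0_4 = 304
py0_4 = 164
px0_5 = 432
px1_5 = 492
py1_5 = 300
center_x_6 = 236
center_y_6 = 280
radius_6 = 64
center_x_7 = 396
center_y_7 = 100
radius_7 = 68
px0_8 = 160
py0_8 = 408
px1_8 = 212
py1_8 = 452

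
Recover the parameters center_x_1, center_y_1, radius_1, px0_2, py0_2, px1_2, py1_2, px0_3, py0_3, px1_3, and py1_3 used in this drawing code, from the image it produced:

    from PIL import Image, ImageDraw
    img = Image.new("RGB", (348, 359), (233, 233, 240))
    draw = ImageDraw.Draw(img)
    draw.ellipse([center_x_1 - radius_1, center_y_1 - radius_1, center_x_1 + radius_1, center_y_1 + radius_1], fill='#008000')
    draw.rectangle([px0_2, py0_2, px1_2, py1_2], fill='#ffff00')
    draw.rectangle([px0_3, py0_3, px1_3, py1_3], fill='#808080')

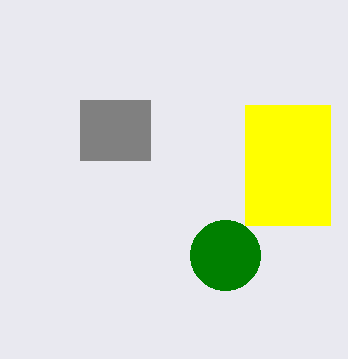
center_x_1 = 225
center_y_1 = 255
radius_1 = 35
px0_2 = 245
py0_2 = 105
px1_2 = 330
py1_2 = 225
px0_3 = 80
py0_3 = 100
px1_3 = 150
py1_3 = 160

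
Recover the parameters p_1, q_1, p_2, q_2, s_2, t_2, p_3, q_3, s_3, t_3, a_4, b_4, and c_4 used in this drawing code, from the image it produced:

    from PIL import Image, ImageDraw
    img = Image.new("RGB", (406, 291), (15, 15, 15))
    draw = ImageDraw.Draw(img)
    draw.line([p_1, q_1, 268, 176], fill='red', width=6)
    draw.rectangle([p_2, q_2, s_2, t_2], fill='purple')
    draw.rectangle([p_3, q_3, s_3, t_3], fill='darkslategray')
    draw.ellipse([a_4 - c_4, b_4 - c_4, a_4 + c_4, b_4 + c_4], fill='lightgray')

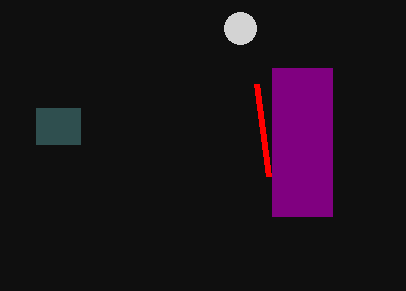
p_1 = 256; q_1 = 84; p_2 = 272; q_2 = 68; s_2 = 332; t_2 = 216; p_3 = 36; q_3 = 108; s_3 = 80; t_3 = 144; a_4 = 240; b_4 = 28; c_4 = 16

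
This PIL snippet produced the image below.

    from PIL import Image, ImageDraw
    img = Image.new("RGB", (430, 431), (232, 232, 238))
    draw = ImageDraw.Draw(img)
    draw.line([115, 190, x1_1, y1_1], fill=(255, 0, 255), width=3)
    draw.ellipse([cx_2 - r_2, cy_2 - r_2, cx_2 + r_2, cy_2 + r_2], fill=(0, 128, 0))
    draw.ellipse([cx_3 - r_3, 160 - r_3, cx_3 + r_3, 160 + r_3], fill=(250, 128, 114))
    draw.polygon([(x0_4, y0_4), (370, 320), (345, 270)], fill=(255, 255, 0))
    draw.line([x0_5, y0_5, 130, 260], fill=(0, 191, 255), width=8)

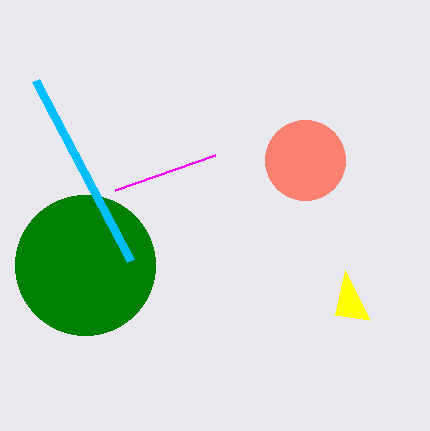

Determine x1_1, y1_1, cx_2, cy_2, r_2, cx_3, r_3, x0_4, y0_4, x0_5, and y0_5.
x1_1 = 215
y1_1 = 155
cx_2 = 85
cy_2 = 265
r_2 = 70
cx_3 = 305
r_3 = 40
x0_4 = 335
y0_4 = 315
x0_5 = 35
y0_5 = 80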